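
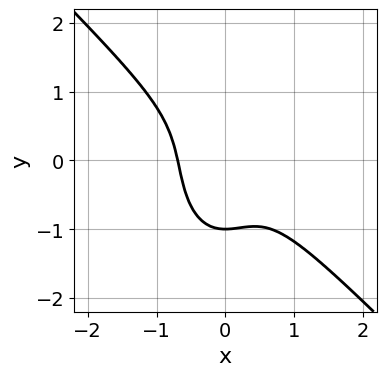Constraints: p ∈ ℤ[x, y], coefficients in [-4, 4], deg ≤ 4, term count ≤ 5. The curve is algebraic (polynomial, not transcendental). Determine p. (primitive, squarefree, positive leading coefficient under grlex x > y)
3*x^3 + 2*x^2*y + y^3 + 1

(a) Degree: the shape is more complex than any degree-2 curve, so deg p = 3.
(b) Checking where it meets the axes: it crosses the y-axis at the gridline y = -1.
(c) Solving for integer coefficients yields p as stated.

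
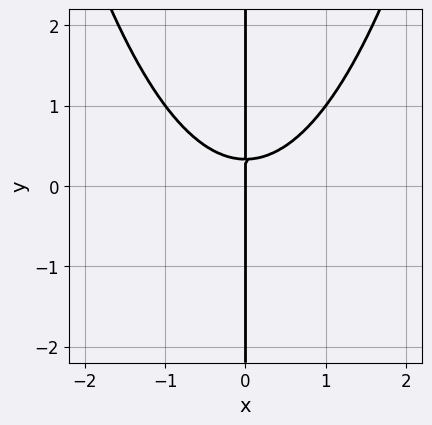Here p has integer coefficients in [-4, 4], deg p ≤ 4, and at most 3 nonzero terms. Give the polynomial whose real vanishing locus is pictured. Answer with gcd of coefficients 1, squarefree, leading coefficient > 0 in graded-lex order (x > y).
2*x^3 - 3*x*y + x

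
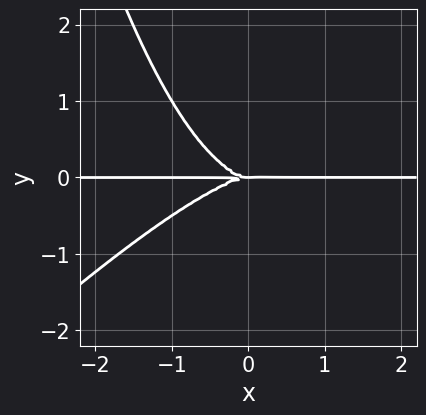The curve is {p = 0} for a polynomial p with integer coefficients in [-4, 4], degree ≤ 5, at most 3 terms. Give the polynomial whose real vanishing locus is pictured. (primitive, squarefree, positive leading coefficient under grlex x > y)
x^3*y - x^2*y^2 + 2*y^3

Degree: no degree-3 curve has this shape, so deg p = 4.
Reading off the gridlines: it meets the y-axis at y = 0 (among the integer gridlines); every point of the x-axis in the box is on the curve.
The integer polynomial consistent with all of this is the stated p.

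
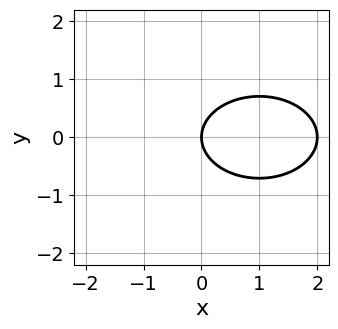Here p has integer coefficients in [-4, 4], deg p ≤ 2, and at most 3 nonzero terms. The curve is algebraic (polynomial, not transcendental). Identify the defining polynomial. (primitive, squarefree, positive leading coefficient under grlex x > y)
x^2 + 2*y^2 - 2*x

First, degree: a generic line meets the curve in up to 2 points, so deg p = 2.
Next, symmetries: mirror symmetry y ↦ −y ⇒ only even powers of y.
Next, checking where it meets the axes: one y-axis crossing is at y = 0; among the integer gridlines, it crosses the x-axis at x ∈ {0, 2}.
Finally, matching integer coefficients to the picture gives p.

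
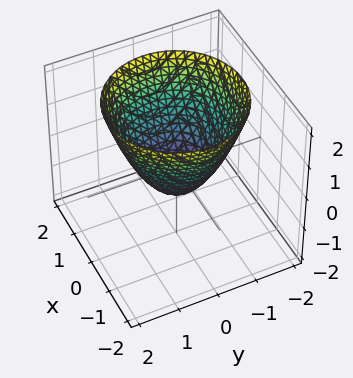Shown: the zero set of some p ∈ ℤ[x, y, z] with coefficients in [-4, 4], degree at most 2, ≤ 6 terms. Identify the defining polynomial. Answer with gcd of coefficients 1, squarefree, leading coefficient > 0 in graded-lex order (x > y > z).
The degree is 2 — the shape is more complex than any degree-1 surface.
Symmetries: every cross-section ⟂ z is a circle, so x, y appear only via x² + y².
From the axis intercepts and sections: a circular section at z = 2 has radius between 1 and 2.
Assembling these constraints gives the stated polynomial.

3*x^2 + 3*y^2 - 3*z - 2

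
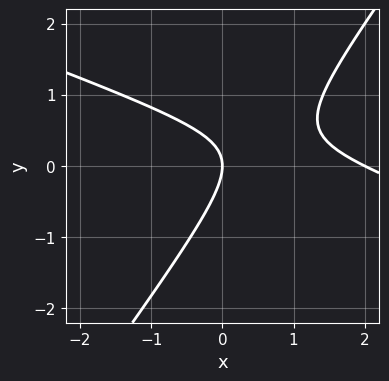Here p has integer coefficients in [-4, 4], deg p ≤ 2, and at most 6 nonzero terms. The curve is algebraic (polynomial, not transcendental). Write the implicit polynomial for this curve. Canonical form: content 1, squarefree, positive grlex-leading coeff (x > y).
x^2 + 2*x*y - 2*y^2 - 2*x

The degree is 2 — a generic line meets the curve in up to 2 points.
Checking where it meets the axes: among the integer gridlines, it crosses the x-axis at x ∈ {0, 2}; it crosses the y-axis at the gridline y = 0.
Assembling these constraints gives the stated polynomial.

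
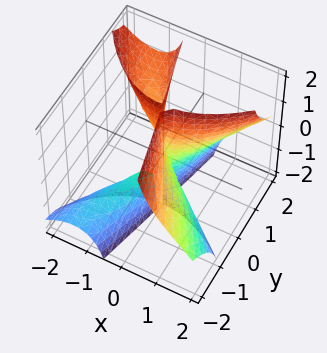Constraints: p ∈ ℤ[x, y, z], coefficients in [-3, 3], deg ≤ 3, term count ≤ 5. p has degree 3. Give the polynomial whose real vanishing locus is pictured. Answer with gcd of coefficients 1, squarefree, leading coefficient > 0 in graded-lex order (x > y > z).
There are 3 components.
Degree: a generic line meets the surface in up to 3 points, so deg p = 3.
Against the integer gridlines: every point of the z-axis in the box is on the surface; one x-axis crossing is at x = 0; it meets the y-axis at y = 0 (among the integer gridlines).
The integer polynomial consistent with all of this is the stated p.

x^3 - 2*x*y*z - y^2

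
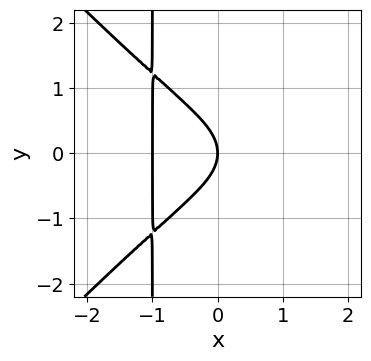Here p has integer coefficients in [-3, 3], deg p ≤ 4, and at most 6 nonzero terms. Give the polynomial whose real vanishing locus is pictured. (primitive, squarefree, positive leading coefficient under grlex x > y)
x^4 - x^2*y^2 + y^2 + x

First, degree: the shape is more complex than any degree-3 curve, so deg p = 4.
Then, symmetries: mirror symmetry y ↦ −y ⇒ only even powers of y.
Next, reading off the gridlines: it crosses the y-axis at the gridline y = 0; the x-axis gridline crossings are at x ∈ {-1, 0}.
Finally, putting this together gives p.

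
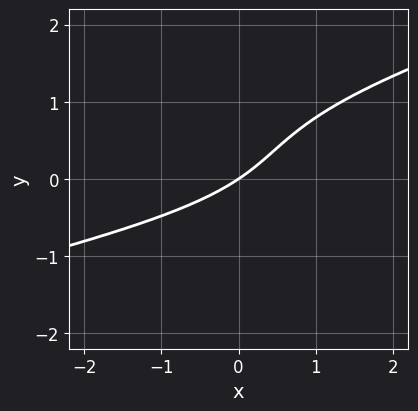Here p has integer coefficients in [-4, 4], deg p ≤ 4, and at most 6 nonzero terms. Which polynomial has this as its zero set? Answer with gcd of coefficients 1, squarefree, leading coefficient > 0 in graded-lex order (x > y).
x*y^2 - 3*y^3 + 2*y^2 + 2*x - 3*y

First, degree: a generic line meets the curve in up to 3 points, so deg p = 3.
Next, reading off the gridlines: one x-axis crossing is at x = 0; one y-axis crossing is at y = 0.
Finally, putting this together gives p.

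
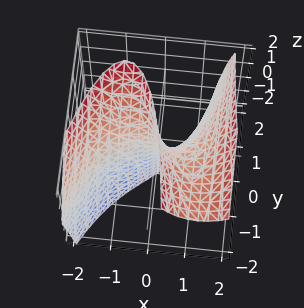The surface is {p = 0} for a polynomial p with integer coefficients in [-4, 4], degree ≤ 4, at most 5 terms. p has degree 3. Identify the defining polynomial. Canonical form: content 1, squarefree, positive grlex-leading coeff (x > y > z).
x^3 + x*y - 2*x*z + y*z - 3*y

(a) The degree is 3 — the shape is more complex than any degree-2 surface.
(b) Checking where it meets the axes: one y-axis crossing is at y = 0; every point of the z-axis in the box is on the surface; one x-axis crossing is at x = 0.
(c) Putting this together gives p.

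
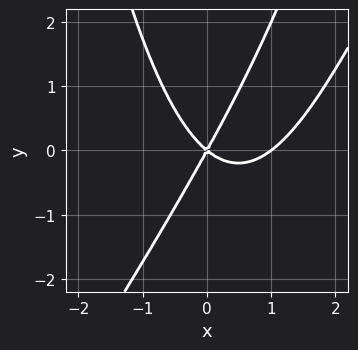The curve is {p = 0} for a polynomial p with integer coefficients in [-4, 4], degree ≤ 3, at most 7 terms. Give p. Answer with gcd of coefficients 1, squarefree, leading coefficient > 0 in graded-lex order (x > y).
First, deg p = 3.
Then, from the visible intercepts: one y-axis crossing is at y = 0; among the integer gridlines, it crosses the x-axis at x ∈ {0, 1}.
Finally, solving for integer coefficients yields p as stated.

3*x^3 - 2*x^2*y - 3*x^2 - 2*x*y + 2*y^2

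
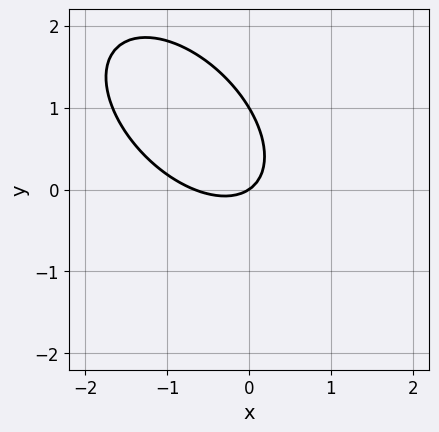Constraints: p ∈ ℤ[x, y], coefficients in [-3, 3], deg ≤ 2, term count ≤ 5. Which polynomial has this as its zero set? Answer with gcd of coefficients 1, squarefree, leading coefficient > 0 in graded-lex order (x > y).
1. Degree: no degree-1 curve has this shape, so deg p = 2.
2. Checking where it meets the axes: it crosses the x-axis at the gridline x = 0; the y-axis gridline crossings are at y ∈ {0, 1}.
3. Putting this together gives p.

3*x^2 + 3*x*y + 3*y^2 + 2*x - 3*y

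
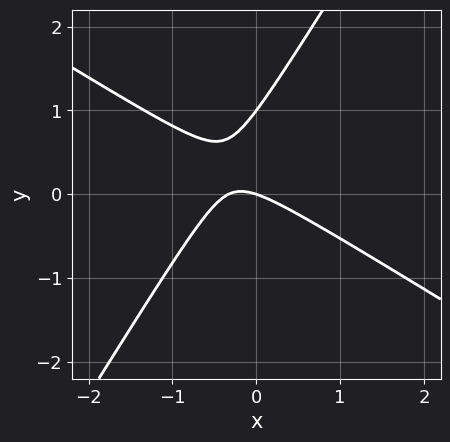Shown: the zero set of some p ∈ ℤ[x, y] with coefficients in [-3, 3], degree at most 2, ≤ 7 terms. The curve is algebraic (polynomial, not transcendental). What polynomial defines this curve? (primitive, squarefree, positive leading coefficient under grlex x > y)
3*x^2 + 3*x*y - 3*y^2 + x + 3*y

1. Degree: the shape is more complex than any degree-1 curve, so deg p = 2.
2. From the axis intercepts and sections: among the integer gridlines, it crosses the y-axis at y ∈ {0, 1}; one x-axis crossing is at x = 0.
3. These observations pin down the coefficients.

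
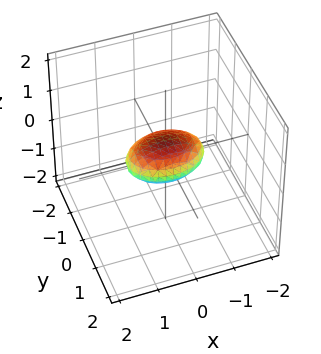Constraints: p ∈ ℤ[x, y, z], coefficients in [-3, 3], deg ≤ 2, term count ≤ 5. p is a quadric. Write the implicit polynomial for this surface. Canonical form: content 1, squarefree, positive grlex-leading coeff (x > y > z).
(a) The degree is 2 — a closed, bounded, convex surface; a quadric.
(b) Symmetries: the y ↦ −y reflection is a symmetry, so y appears only in even powers; mirror symmetry z ↦ −z ⇒ only even powers of z; it's symmetric under x → −x, forcing even powers of x.
(c) Observable constraints: the x-axis gridline crossings are at x ∈ {-1, 1}.
(d) The integer polynomial consistent with all of this is the stated p.

x^2 + 2*y^2 + 3*z^2 - 1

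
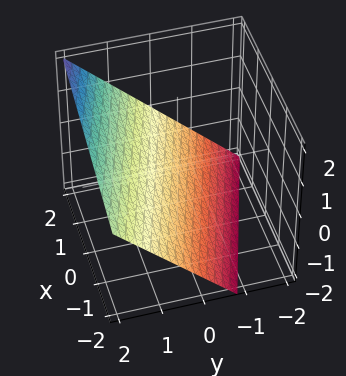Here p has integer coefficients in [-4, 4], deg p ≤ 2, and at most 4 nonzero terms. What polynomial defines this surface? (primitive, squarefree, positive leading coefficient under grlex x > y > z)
First, deg p = 1.
Next, checking where it meets the axes: one x-axis crossing is at x = 2.
Finally, fitting integer coefficients to these (and the overall shape) gives p.

x + 3*y - 3*z - 2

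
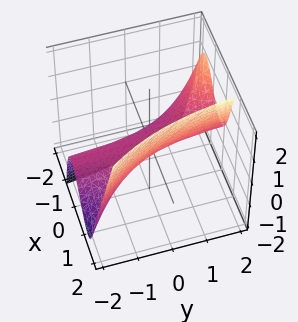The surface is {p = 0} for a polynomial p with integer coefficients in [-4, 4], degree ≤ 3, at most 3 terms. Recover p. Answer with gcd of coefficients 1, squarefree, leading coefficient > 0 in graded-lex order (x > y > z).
(a) deg p = 3.
(b) Against the integer gridlines: one z-axis crossing is at z = 0; the visible y-axis segment lies entirely on the surface; it crosses the x-axis at the gridline x = 0.
(c) Solving for integer coefficients yields p as stated.

x^3 + x^2*y - z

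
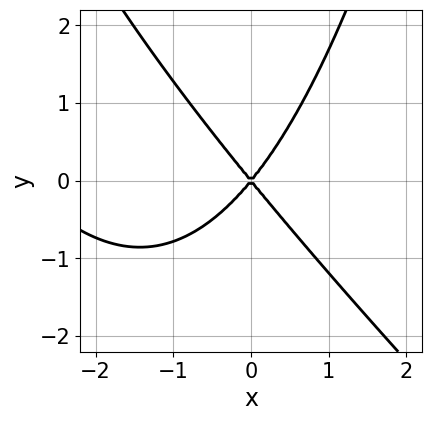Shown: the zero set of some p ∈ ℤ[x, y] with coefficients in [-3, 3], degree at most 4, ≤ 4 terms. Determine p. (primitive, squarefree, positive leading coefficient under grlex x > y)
x^3 + x^2*y + 3*x^2 - 2*y^2

1. The degree is 3 — no degree-2 curve has this shape.
2. From the axis intercepts and sections: it meets the x-axis at x = 0 (among the integer gridlines); it meets the y-axis at y = 0 (among the integer gridlines).
3. Matching integer coefficients to the picture gives p.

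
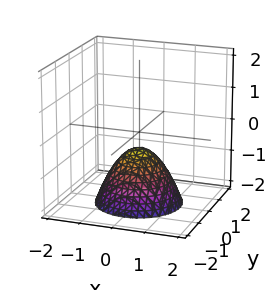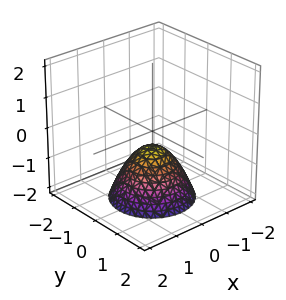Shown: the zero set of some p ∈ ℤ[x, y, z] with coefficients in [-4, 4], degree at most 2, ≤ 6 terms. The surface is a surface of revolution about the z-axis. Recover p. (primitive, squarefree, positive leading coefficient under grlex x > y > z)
2*x^2 + 2*y^2 + 2*z + 1

The degree is 2 — a generic line meets the surface in up to 2 points.
Symmetries: the z-axis is an axis of rotation, so x and y enter only as x² + y².
Against the integer gridlines: a circular section at z = -1 has radius between 0 and 1; it misses every integer gridline on the x-axis; the surface avoids every integer y-axis point in the box.
These observations pin down the coefficients.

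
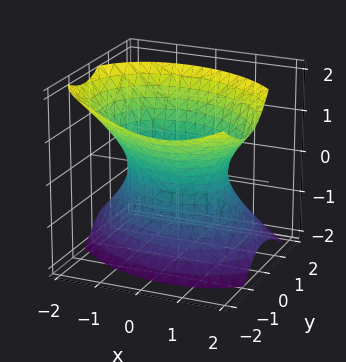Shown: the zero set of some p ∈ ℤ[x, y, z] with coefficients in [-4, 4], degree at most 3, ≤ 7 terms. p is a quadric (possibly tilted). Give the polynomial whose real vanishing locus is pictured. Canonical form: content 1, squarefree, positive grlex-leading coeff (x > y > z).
1. deg p = 2.
2. From the visible intercepts: it misses every integer gridline on the z-axis; among the integer gridlines, it crosses the y-axis at y ∈ {-1, 1}.
3. Matching integer coefficients to the picture gives p.

2*x^2 + x*y + 3*y^2 + 2*y*z - 2*z^2 - 3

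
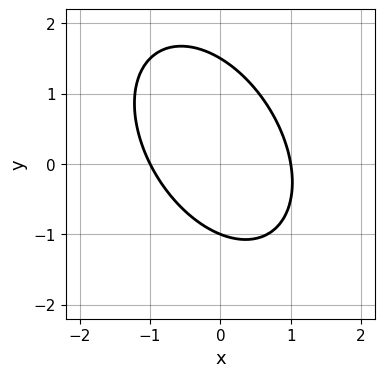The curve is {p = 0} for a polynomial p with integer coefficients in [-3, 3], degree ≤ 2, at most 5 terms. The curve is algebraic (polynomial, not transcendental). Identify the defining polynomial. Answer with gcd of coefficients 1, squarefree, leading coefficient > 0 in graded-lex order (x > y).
1. Degree: a generic line meets the curve in up to 2 points, so deg p = 2.
2. From the axis intercepts and sections: one y-axis crossing is at y = -1; among the integer gridlines, it crosses the x-axis at x ∈ {-1, 1}.
3. Solving for integer coefficients yields p as stated.

3*x^2 + 2*x*y + 2*y^2 - y - 3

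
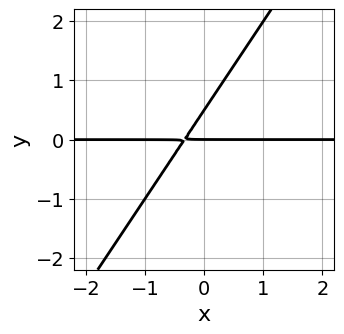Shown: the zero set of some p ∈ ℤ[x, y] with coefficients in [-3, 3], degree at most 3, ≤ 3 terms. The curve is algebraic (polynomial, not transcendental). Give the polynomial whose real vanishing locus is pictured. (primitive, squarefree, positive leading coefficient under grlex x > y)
First, degree: the shape is more complex than any degree-1 curve, so deg p = 2.
Next, from the axis intercepts and sections: the visible x-axis segment lies entirely on the curve; one y-axis crossing is at y = 0.
Finally, solving for integer coefficients yields p as stated.

3*x*y - 2*y^2 + y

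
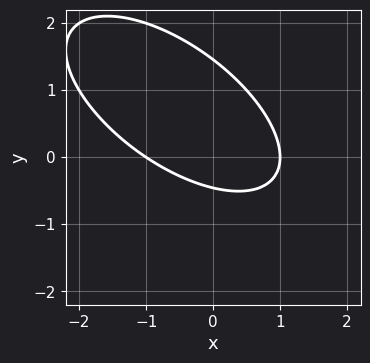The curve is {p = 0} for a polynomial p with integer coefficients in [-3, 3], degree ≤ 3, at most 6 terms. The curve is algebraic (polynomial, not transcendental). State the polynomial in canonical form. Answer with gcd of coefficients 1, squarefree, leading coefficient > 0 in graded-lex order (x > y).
The degree is 2 — a generic line meets the curve in up to 2 points.
From the visible intercepts: the x-axis gridline crossings are at x ∈ {-1, 1}.
These observations pin down the coefficients.

2*x^2 + 3*x*y + 3*y^2 - 3*y - 2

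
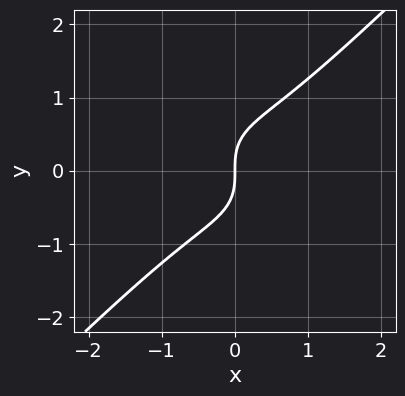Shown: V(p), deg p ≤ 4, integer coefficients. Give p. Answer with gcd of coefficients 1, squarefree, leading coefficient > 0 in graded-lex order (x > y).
x^3 - y^3 + x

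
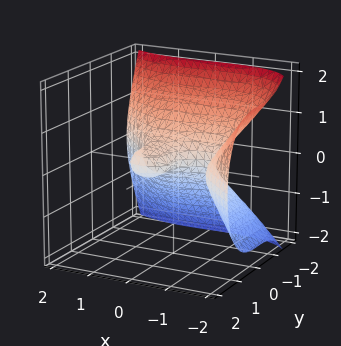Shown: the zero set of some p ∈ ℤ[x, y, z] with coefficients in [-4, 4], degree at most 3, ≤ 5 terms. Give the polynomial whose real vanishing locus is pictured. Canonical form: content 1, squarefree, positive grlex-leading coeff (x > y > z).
x^3 + 2*y^3 + 3*z^2 - x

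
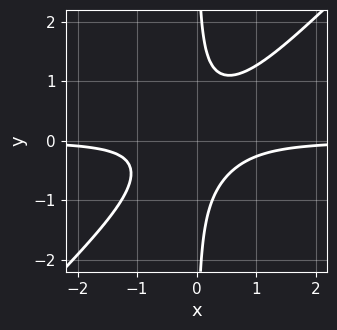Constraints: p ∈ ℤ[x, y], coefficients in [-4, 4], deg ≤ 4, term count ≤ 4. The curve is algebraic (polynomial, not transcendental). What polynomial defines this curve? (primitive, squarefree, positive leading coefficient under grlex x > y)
(a) Degree: the shape is more complex than any degree-2 curve, so deg p = 3.
(b) Observable constraints: the curve avoids every integer y-axis point in the box; no x-intercept at any integer in the box.
(c) Putting this together gives p.

3*x^2*y - 3*x*y^2 + 1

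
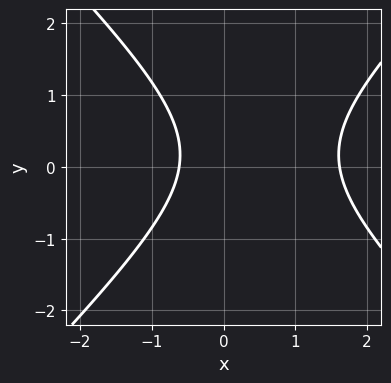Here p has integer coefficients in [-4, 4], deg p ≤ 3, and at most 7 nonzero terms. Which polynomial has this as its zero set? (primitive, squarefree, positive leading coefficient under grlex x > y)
The degree is 2 — the shape is more complex than any degree-1 curve.
Checking where it meets the axes: no y-intercept at any integer in the box.
Assembling these constraints gives the stated polynomial.

3*x^2 - 3*y^2 - 3*x + y - 3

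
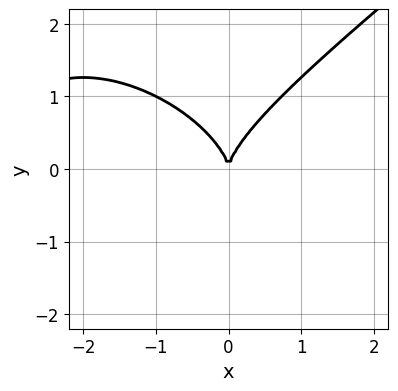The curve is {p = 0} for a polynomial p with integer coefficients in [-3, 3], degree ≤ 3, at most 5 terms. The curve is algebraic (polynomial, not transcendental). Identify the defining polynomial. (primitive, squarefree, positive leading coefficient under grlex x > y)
x^3 - 2*y^3 + 3*x^2

(a) Degree: a generic line meets the curve in up to 3 points, so deg p = 3.
(b) From the axis intercepts and sections: it meets the x-axis at x = 0 (among the integer gridlines); it meets the y-axis at y = 0 (among the integer gridlines).
(c) Together with the visible shape, these determine p as stated.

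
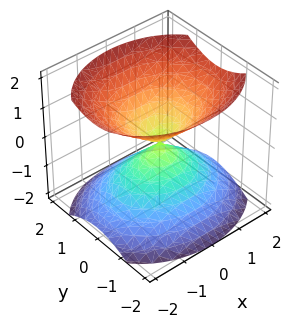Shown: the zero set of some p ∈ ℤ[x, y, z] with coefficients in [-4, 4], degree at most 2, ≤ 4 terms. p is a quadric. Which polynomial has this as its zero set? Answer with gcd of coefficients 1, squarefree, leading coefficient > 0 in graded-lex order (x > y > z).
I count 2 distinct pieces. Treating them together as one polynomial.
deg p = 2. A double cone through the origin; a quadric.
Symmetries: it's symmetric under x → −x, forcing even powers of x; it's symmetric under z → −z, forcing even powers of z; it's symmetric under y → −y, forcing even powers of y.
From the axis intercepts and sections: it meets the x-axis at x = 0 (among the integer gridlines); it meets the z-axis at z = 0 (among the integer gridlines).
These observations pin down the coefficients.

2*x^2 + 3*y^2 - 3*z^2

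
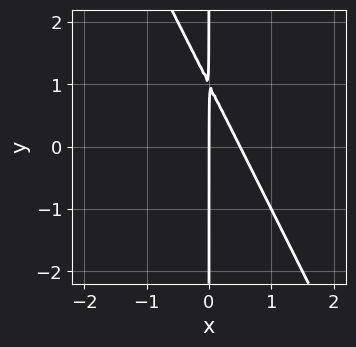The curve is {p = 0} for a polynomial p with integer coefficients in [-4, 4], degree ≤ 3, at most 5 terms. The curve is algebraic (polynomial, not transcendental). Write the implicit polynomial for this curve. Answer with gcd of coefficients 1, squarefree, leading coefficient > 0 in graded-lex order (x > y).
deg p = 2. No degree-1 curve has this shape.
From the visible intercepts: the visible y-axis segment lies entirely on the curve; it meets the x-axis at x = 0 (among the integer gridlines).
These observations pin down the coefficients.

2*x^2 + x*y - x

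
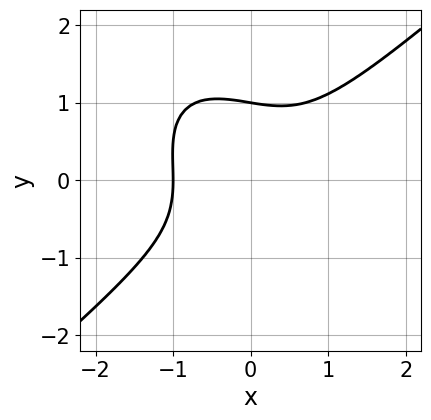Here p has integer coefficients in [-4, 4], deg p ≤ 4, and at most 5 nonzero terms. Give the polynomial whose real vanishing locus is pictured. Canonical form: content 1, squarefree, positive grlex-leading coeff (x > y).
1. Degree: the shape is more complex than any degree-2 curve, so deg p = 3.
2. From the visible intercepts: one x-axis crossing is at x = -1; it crosses the y-axis at the gridline y = 1.
3. Assembling these constraints gives the stated polynomial.

2*x^3 - x*y^2 - 2*y^3 + 2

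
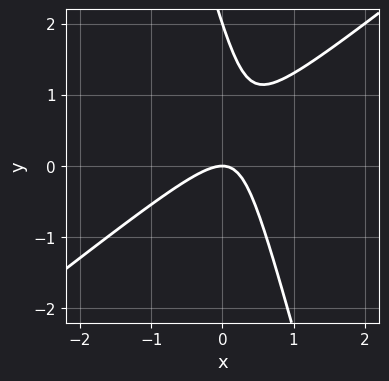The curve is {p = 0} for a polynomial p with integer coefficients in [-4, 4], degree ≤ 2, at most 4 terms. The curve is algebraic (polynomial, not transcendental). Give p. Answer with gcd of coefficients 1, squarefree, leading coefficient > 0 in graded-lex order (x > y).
3*x^2 - 3*x*y - y^2 + 2*y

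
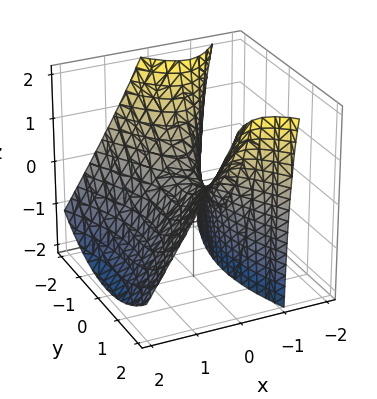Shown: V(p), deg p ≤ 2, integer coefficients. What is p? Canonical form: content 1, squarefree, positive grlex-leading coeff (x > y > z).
1. The degree is 2 — a generic line meets the surface in up to 2 points.
2. Observable constraints: it crosses the z-axis at the gridline z = 0; it crosses the x-axis at the gridline x = 0; it meets the y-axis at y = 0 (among the integer gridlines).
3. Solving for integer coefficients yields p as stated.

3*x^2 + 2*x*z - y^2 + 2*z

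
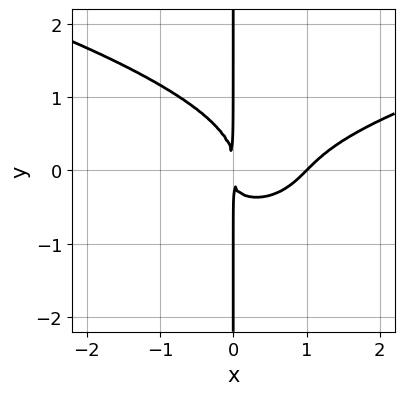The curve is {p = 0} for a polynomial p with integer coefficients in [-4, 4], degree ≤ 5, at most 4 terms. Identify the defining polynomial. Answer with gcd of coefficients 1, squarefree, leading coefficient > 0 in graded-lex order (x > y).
deg p = 4. The shape is more complex than any degree-3 curve.
Observable constraints: every point of the y-axis in the box is on the curve; it meets the x-axis at x = 1 (among the integer gridlines).
Fitting integer coefficients to these (and the overall shape) gives p.

2*x*y^3 - x^3 + x^2*y + x^2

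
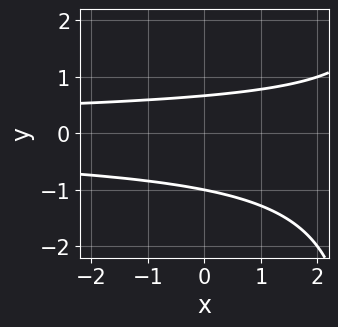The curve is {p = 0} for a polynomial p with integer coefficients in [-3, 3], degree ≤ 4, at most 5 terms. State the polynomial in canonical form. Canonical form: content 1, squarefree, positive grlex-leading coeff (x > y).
x*y^2 - 3*y^2 - y + 2

1. The degree is 3 — a generic line meets the curve in up to 3 points.
2. Against the integer gridlines: the curve avoids every integer x-axis point in the box; one y-axis crossing is at y = -1.
3. Together with the visible shape, these determine p as stated.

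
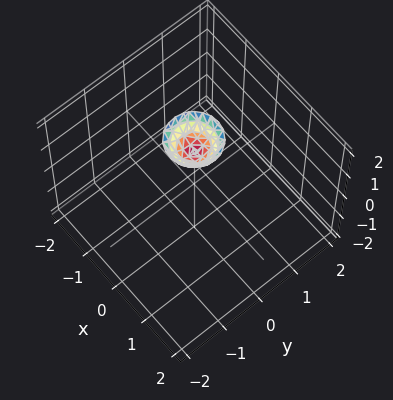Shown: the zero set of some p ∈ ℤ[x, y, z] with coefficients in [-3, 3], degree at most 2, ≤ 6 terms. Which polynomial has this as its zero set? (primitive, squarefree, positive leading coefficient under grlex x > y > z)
Degree: no degree-1 surface has this shape, so deg p = 2.
Symmetries: every cross-section ⟂ z is a circle, so x, y appear only via x² + y².
From the visible intercepts: the surface avoids every integer y-axis point in the box; a circular section at z = 2 has radius between 0 and 1.
Solving for integer coefficients yields p as stated.

3*x^2 + 3*y^2 - 2*z + 3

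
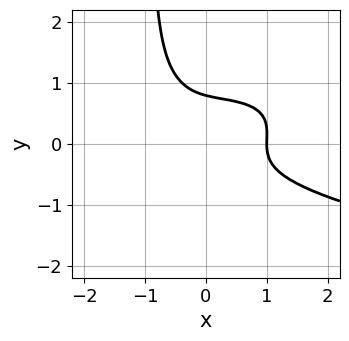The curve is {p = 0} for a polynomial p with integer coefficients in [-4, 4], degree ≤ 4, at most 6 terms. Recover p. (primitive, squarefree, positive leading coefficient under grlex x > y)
First, deg p = 4.
Then, from the visible intercepts: one x-axis crossing is at x = 1.
Finally, together with the visible shape, these determine p as stated.

x^2*y^2 - 2*x*y^3 - x^3 - 2*y^3 + 1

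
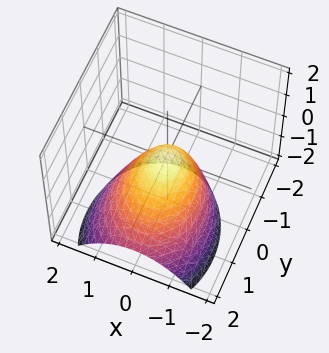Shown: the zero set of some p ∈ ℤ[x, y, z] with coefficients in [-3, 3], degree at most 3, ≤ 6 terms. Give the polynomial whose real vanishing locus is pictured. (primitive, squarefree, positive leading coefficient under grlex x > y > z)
3*x^2 + 2*y^2 + 2*y*z + 3*z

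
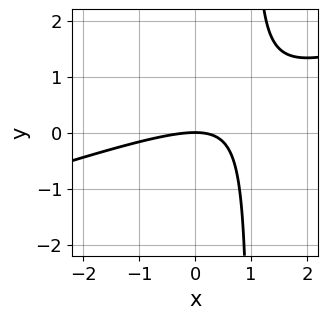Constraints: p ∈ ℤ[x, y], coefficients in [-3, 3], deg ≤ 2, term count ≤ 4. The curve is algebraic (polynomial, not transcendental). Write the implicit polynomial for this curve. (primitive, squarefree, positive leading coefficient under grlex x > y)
x^2 - 3*x*y + 3*y

deg p = 2. No degree-1 curve has this shape.
Reading off the gridlines: it crosses the x-axis at the gridline x = 0; one y-axis crossing is at y = 0.
Together with the visible shape, these determine p as stated.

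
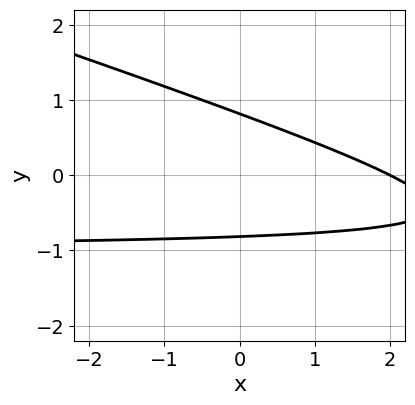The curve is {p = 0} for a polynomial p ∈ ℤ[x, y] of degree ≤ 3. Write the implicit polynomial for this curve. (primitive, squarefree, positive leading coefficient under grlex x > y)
x*y + 3*y^2 + x - 2

(a) Degree: the shape is more complex than any degree-1 curve, so deg p = 2.
(b) From the visible intercepts: one x-axis crossing is at x = 2.
(c) Putting this together gives p.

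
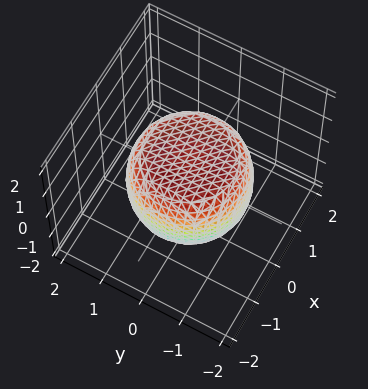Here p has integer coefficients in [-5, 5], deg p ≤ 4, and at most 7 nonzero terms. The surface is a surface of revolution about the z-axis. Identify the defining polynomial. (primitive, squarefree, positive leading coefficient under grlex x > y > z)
2*x^4 + 4*x^2*y^2 + 2*y^4 - 2*x^2 - 2*y^2 + 3*z^2 - 3

First, the degree is 4 — no degree-3 surface has this shape.
Next, symmetry: every cross-section ⟂ z is a circle, so x, y appear only via x² + y².
Next, from the axis intercepts and sections: a circular section at z = 0 has radius between 1 and 2; the z-axis gridline crossings are at z ∈ {-1, 1}.
Finally, the integer polynomial consistent with all of this is the stated p.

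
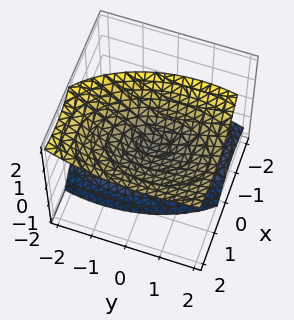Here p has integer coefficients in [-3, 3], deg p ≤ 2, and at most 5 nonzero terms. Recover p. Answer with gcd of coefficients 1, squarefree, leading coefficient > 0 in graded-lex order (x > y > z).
1. Degree: the shape is more complex than any degree-1 surface, so deg p = 2.
2. Against the integer gridlines: it meets the y-axis at y = 0 (among the integer gridlines); one z-axis crossing is at z = 0; it crosses the x-axis at the gridline x = 0.
3. Putting this together gives p.

2*x^2 - 3*x*z + y^2 - y*z - 2*z^2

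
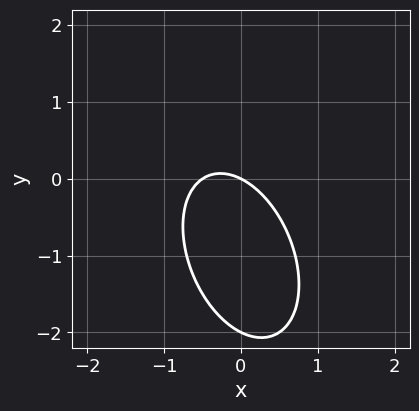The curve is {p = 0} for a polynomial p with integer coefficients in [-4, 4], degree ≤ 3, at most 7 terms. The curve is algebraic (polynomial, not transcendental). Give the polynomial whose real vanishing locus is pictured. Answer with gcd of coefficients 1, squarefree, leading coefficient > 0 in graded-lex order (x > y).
2*x^2 + x*y + y^2 + x + 2*y

(a) The degree is 2 — a generic line meets the curve in up to 2 points.
(b) From the axis intercepts and sections: it meets the x-axis at x = 0 (among the integer gridlines); among the integer gridlines, it crosses the y-axis at y ∈ {-2, 0}.
(c) Fitting integer coefficients to these (and the overall shape) gives p.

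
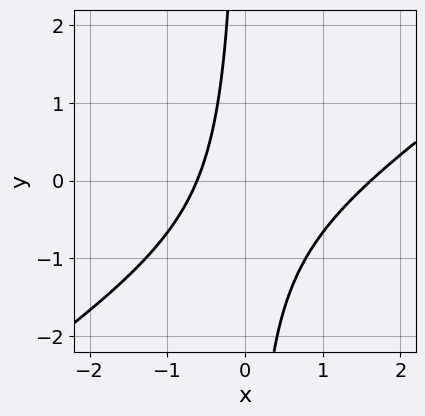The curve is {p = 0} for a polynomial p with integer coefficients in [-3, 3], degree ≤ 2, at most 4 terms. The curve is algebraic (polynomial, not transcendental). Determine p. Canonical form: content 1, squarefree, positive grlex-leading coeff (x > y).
First, degree: no degree-1 curve has this shape, so deg p = 2.
Next, checking where it meets the axes: no y-intercept at any integer in the box.
Finally, putting this together gives p.

2*x^2 - 3*x*y - 2*x - 2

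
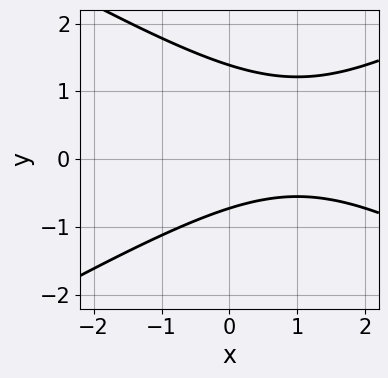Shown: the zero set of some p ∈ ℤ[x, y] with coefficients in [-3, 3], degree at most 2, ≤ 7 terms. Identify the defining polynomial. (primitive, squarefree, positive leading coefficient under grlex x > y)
x^2 - 3*y^2 - 2*x + 2*y + 3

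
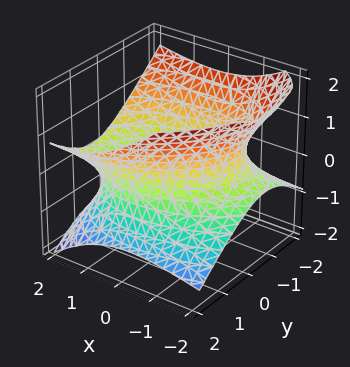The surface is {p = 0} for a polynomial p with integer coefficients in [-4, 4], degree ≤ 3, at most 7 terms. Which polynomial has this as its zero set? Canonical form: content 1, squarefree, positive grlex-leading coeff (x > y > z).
(a) The degree is 2 — a generic line meets the surface in up to 2 points.
(b) From the visible intercepts: it misses every integer gridline on the z-axis.
(c) Together with the visible shape, these determine p as stated.

x^2 - x*y - 2*x*z + 2*y^2 - 3*z^2 - 3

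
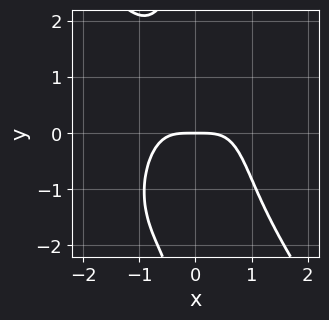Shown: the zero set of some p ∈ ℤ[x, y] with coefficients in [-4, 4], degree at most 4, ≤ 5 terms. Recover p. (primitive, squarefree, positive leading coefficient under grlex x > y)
1. deg p = 4.
2. Checking where it meets the axes: it crosses the x-axis at the gridline x = 0; one y-axis crossing is at y = 0.
3. Matching integer coefficients to the picture gives p.

3*x^4 + x*y^3 + 3*y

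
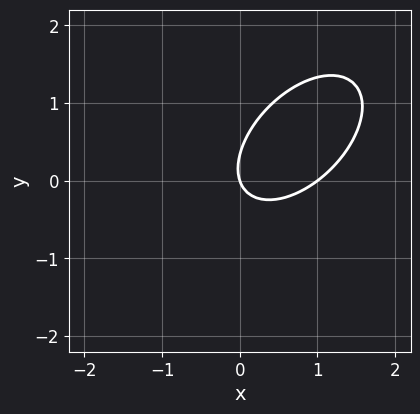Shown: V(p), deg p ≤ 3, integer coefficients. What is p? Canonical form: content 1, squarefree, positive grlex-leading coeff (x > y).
The degree is 2 — a generic line meets the curve in up to 2 points.
From the visible intercepts: the x-axis gridline crossings are at x ∈ {0, 1}; it crosses the y-axis at the gridline y = 0.
Matching integer coefficients to the picture gives p.

3*x^2 - 3*x*y + 3*y^2 - 3*x - y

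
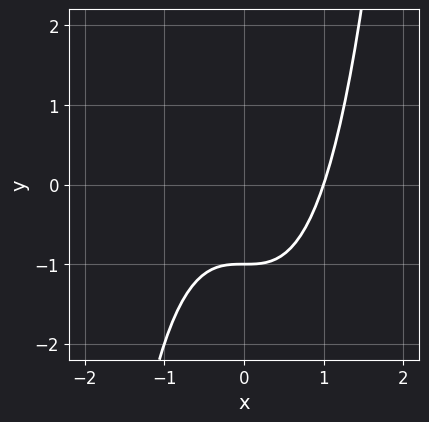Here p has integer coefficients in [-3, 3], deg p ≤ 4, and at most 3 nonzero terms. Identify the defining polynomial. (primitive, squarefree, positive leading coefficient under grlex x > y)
x^3 - y - 1

(a) Degree: a generic line meets the curve in up to 3 points, so deg p = 3.
(b) Checking where it meets the axes: it meets the y-axis at y = -1 (among the integer gridlines); it meets the x-axis at x = 1 (among the integer gridlines).
(c) Solving for integer coefficients yields p as stated.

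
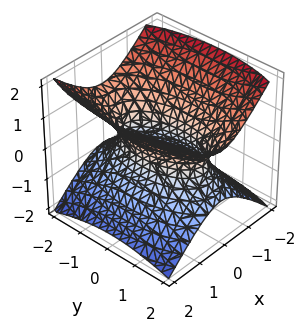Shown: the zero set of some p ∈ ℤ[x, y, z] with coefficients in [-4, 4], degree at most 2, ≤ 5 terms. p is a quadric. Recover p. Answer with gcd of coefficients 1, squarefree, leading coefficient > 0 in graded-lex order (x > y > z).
3*x^2 + y^2 - 3*z^2 - 2

(a) deg p = 2. One connected sheet with a waist; a quadric.
(b) Symmetries: mirror symmetry y ↦ −y ⇒ only even powers of y; mirror symmetry x ↦ −x ⇒ only even powers of x; mirror symmetry z ↦ −z ⇒ only even powers of z.
(c) Reading off the gridlines: the surface avoids every integer z-axis point in the box.
(d) Together with the visible shape, these determine p as stated.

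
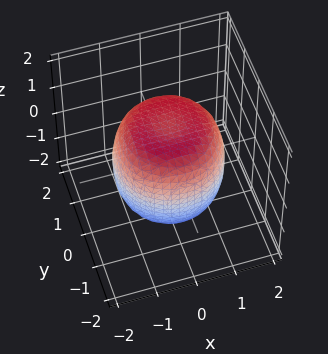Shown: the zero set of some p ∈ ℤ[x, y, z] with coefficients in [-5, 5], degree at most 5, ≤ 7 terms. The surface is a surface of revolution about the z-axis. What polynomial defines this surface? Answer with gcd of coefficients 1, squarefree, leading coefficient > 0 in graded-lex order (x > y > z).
(a) deg p = 4. A generic line meets the surface in up to 4 points.
(b) Symmetries: the z-axis is an axis of rotation, so x and y enter only as x² + y².
(c) Against the integer gridlines: a circular section at z = -1 has radius between 1 and 2.
(d) Assembling these constraints gives the stated polynomial.

2*x^4 + 4*x^2*y^2 + 2*y^4 - 2*x^2 - 2*y^2 + 2*z^2 - 3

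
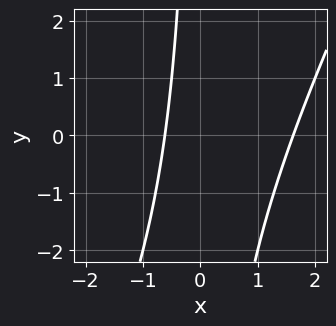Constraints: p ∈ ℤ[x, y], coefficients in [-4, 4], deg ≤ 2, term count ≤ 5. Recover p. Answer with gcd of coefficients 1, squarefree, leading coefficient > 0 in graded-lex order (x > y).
The degree is 2 — a generic line meets the curve in up to 2 points.
From the axis intercepts and sections: no y-intercept at any integer in the box.
Solving for integer coefficients yields p as stated.

2*x^2 - x*y - 2*x - 2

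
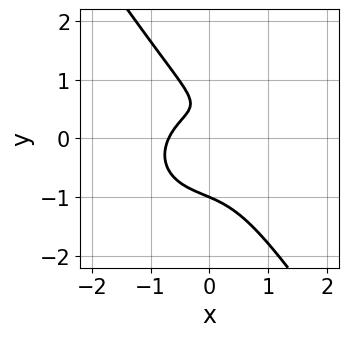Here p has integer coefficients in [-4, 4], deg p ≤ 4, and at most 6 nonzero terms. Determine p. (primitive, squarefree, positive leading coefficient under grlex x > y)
First, deg p = 3. A generic line meets the curve in up to 3 points.
Then, observable constraints: it meets the y-axis at y = -1 (among the integer gridlines).
Finally, putting this together gives p.

3*x^3 + 3*x*y^2 + 3*y^3 - 2*y + 1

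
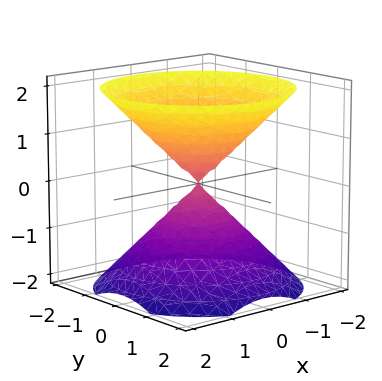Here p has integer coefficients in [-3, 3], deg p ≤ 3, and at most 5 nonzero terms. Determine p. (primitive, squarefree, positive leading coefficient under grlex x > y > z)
x^2 + y^2 - z^2

(a) There are 2 components. Treating them together as one polynomial.
(b) The degree is 2 — two nappes meeting at a single point; a quadric.
(c) Symmetries: the z ↦ −z reflection is a symmetry, so z appears only in even powers; the surface is invariant under rotation about z: p = q(x² + y², z).
(d) From the axis intercepts and sections: one x-axis crossing is at x = 0; it meets the y-axis at y = 0 (among the integer gridlines).
(e) Matching integer coefficients to the picture gives p.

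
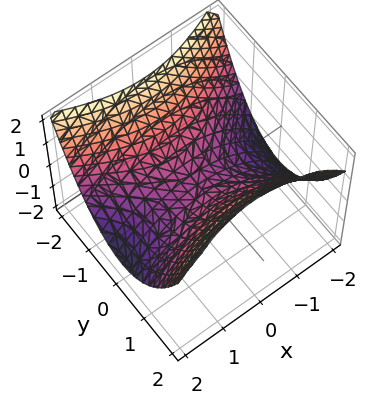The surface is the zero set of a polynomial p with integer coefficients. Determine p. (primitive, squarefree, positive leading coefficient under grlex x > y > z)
The degree is 2 — a hyperbolic paraboloid; a quadric.
Symmetries: it's symmetric under y → −y, forcing even powers of y; it's symmetric under x → −x, forcing even powers of x.
Checking where it meets the axes: it crosses the y-axis at the gridline y = 0; it crosses the x-axis at the gridline x = 0; one z-axis crossing is at z = 0.
Together with the visible shape, these determine p as stated.

x^2 - 2*y^2 + 3*z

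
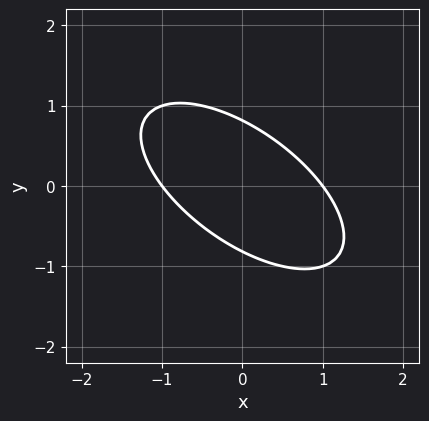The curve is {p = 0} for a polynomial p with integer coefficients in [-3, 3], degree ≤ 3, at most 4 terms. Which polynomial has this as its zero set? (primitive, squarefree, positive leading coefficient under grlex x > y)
First, deg p = 2. The shape is more complex than any degree-1 curve.
Then, from the axis intercepts and sections: the x-axis gridline crossings are at x ∈ {-1, 1}.
Finally, together with the visible shape, these determine p as stated.

2*x^2 + 3*x*y + 3*y^2 - 2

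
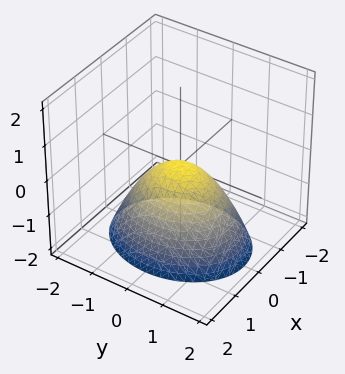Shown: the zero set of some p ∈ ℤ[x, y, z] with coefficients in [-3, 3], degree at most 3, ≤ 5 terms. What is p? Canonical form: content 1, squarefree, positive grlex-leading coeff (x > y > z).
First, deg p = 2. A paraboloid; a quadric.
Next, symmetries: the y ↦ −y reflection is a symmetry, so y appears only in even powers; mirror symmetry x ↦ −x ⇒ only even powers of x.
Next, from the visible intercepts: it crosses the y-axis at the gridline y = 0; it meets the z-axis at z = 0 (among the integer gridlines).
Finally, fitting integer coefficients to these (and the overall shape) gives p.

3*x^2 + 2*y^2 + 3*z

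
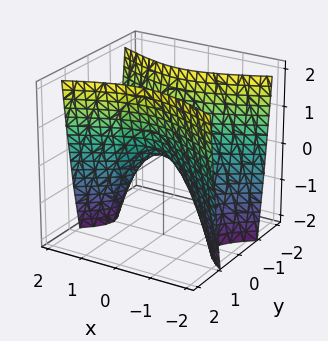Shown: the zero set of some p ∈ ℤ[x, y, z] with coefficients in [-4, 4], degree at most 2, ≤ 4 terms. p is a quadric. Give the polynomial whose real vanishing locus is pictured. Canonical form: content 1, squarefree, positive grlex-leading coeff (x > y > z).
(a) The degree is 2 — a saddle surface; a quadric.
(b) Symmetries: it's symmetric under x → −x, forcing even powers of x; mirror symmetry y ↦ −y ⇒ only even powers of y.
(c) Reading off the gridlines: it meets the y-axis at y = 0 (among the integer gridlines); it meets the x-axis at x = 0 (among the integer gridlines); it meets the z-axis at z = 0 (among the integer gridlines).
(d) Solving for integer coefficients yields p as stated.

x^2 - 3*y^2 + z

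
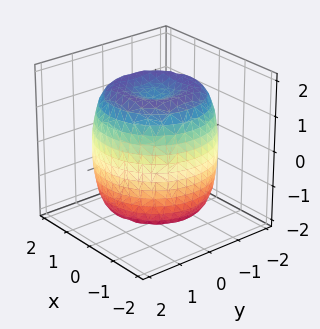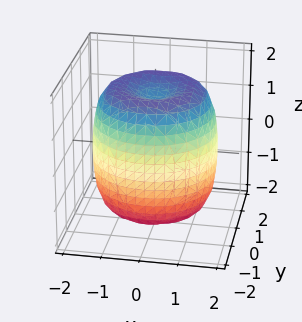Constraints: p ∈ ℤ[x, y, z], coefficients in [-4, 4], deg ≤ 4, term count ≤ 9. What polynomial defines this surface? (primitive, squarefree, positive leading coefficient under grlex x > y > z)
x^4 + 2*x^2*y^2 + y^4 - 2*x^2 - 2*y^2 + z^2 - 2

First, the degree is 4 — a generic line meets the surface in up to 4 points.
Then, symmetries: rotational symmetry about the z-axis ⇒ p depends on x, y only through x² + y².
Then, from the axis intercepts and sections: a circular section at z = -1 has radius between 1 and 2.
Finally, assembling these constraints gives the stated polynomial.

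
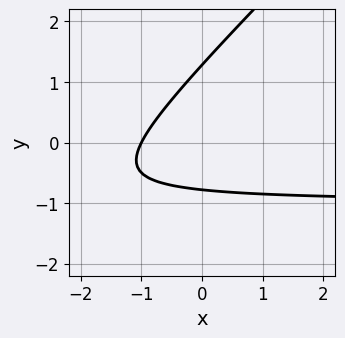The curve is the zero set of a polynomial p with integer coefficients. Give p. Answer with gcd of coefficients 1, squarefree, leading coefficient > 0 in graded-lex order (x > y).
First, deg p = 2.
Next, against the integer gridlines: it meets the x-axis at x = -1 (among the integer gridlines).
Finally, fitting integer coefficients to these (and the overall shape) gives p.

2*x*y - 2*y^2 + 2*x + y + 2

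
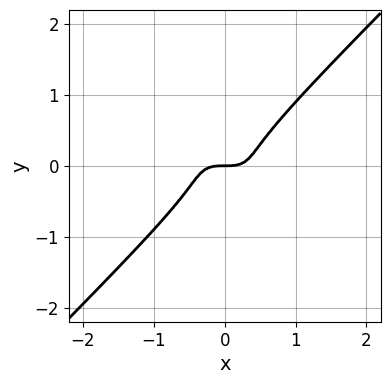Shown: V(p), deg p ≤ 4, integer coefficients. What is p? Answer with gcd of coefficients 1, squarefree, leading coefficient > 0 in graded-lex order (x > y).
First, the degree is 3 — a generic line meets the curve in up to 3 points.
Then, from the visible intercepts: it meets the y-axis at y = 0 (among the integer gridlines); it crosses the x-axis at the gridline x = 0.
Finally, these observations pin down the coefficients.

2*x^3 + 3*x^2*y - 2*x*y^2 - 3*y^3 - y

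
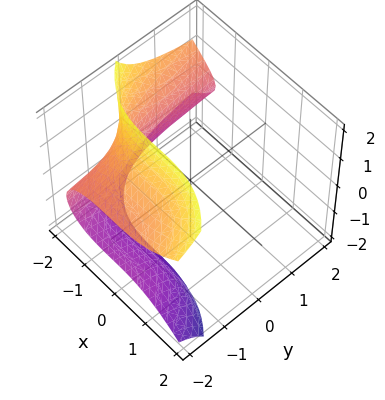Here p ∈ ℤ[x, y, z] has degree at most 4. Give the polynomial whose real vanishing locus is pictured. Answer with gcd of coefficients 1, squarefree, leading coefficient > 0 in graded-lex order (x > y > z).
First, the degree is 3 — no degree-2 surface has this shape.
Next, from the axis intercepts and sections: it misses every integer gridline on the z-axis; it misses every integer gridline on the y-axis.
Finally, fitting integer coefficients to these (and the overall shape) gives p.

x^3 + 3*y*z^2 + 2*z^2 + 3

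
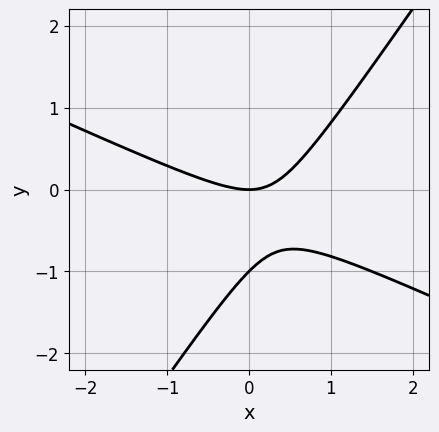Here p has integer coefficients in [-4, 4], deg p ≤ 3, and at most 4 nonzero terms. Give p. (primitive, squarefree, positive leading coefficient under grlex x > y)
2*x^2 + 3*x*y - 3*y^2 - 3*y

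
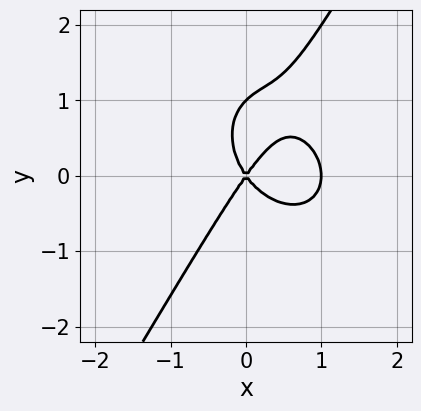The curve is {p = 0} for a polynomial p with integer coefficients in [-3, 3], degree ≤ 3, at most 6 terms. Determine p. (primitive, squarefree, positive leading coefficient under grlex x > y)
2*x^3 + x*y^2 - y^3 - 2*x^2 + y^2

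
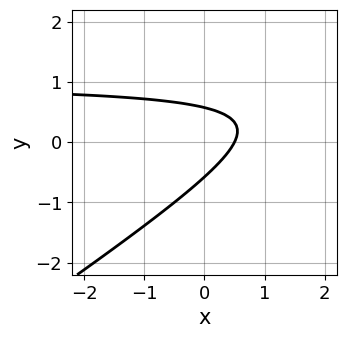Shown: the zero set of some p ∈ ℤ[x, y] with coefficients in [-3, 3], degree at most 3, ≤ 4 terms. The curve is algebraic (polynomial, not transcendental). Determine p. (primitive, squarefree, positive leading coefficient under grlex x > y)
First, deg p = 2. The shape is more complex than any degree-1 curve.
Finally, the integer polynomial consistent with all of this is the stated p.

2*x*y - 3*y^2 - 2*x + 1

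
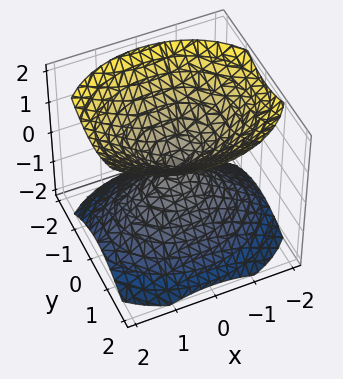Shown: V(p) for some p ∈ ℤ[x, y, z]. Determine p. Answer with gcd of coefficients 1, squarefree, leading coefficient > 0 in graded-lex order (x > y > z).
(a) There are 2 components. They look like related sheets of one shape, so recover p as a whole.
(b) Degree: a double cone through the origin; a quadric, so deg p = 2.
(c) Symmetries: mirror symmetry x ↦ −x ⇒ only even powers of x; the z ↦ −z reflection is a symmetry, so z appears only in even powers; it's symmetric under y → −y, forcing even powers of y.
(d) Reading off the gridlines: it crosses the x-axis at the gridline x = 0; one z-axis crossing is at z = 0; it meets the y-axis at y = 0 (among the integer gridlines).
(e) Matching integer coefficients to the picture gives p.

2*x^2 + 3*y^2 - 3*z^2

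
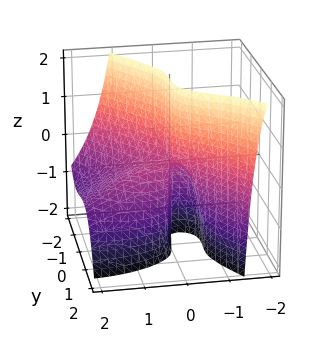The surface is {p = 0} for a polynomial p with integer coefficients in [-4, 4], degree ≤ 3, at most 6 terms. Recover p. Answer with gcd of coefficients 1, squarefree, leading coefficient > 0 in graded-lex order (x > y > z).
(a) The degree is 3 — a generic line meets the surface in up to 3 points.
(b) From the axis intercepts and sections: one y-axis crossing is at y = 0; it crosses the x-axis at the gridline x = 0.
(c) The integer polynomial consistent with all of this is the stated p.

2*x^3 + 3*x^2*z + 3*x*y^2 + 3*y^3 + 3*x*z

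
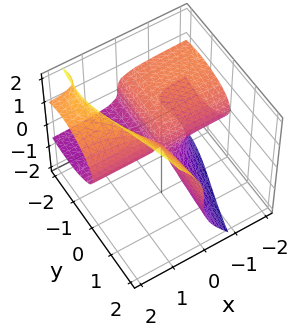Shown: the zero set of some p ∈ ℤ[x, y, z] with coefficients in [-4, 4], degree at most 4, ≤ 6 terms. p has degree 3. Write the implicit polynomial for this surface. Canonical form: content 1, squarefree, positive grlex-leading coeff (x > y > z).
x*y^2 + 3*x*z^2 - 2*z^3 + 3*x*y

The degree is 3 — a generic line meets the surface in up to 3 points.
Reading off the gridlines: every point of the y-axis in the box is on the surface; the visible x-axis segment lies entirely on the surface.
Fitting integer coefficients to these (and the overall shape) gives p.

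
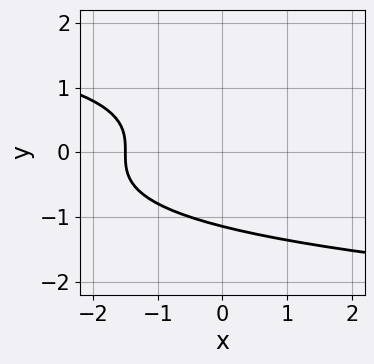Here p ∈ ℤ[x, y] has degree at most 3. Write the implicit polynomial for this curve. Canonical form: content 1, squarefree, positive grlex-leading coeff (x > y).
2*y^3 + 2*x + 3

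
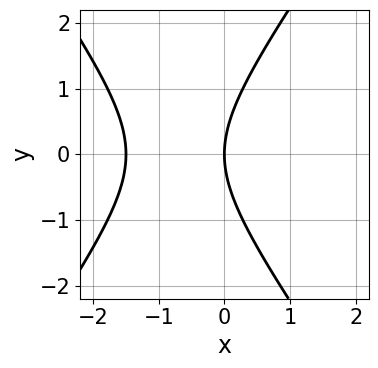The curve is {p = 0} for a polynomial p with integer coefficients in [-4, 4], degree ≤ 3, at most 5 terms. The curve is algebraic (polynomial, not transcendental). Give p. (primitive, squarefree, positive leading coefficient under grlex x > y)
deg p = 2.
Symmetries: it's symmetric under y → −y, forcing even powers of y.
Reading off the gridlines: one y-axis crossing is at y = 0; it crosses the x-axis at the gridline x = 0.
These observations pin down the coefficients.

2*x^2 - y^2 + 3*x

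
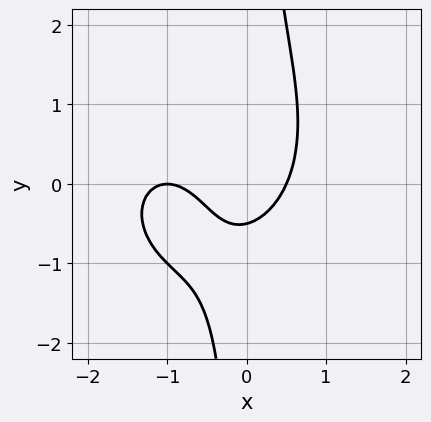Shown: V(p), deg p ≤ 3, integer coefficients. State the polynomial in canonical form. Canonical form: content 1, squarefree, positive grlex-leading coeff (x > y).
deg p = 3. A generic line meets the curve in up to 3 points.
Against the integer gridlines: one x-axis crossing is at x = -1.
Fitting integer coefficients to these (and the overall shape) gives p.

2*x^3 + 2*x*y^2 + 3*x^2 - 2*y - 1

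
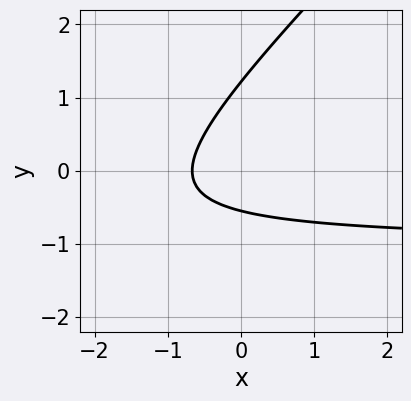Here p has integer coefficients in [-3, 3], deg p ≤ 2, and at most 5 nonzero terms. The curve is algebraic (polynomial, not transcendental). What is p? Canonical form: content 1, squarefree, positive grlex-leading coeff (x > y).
First, deg p = 2. The shape is more complex than any degree-1 curve.
Finally, putting this together gives p.

3*x*y - 3*y^2 + 3*x + 2*y + 2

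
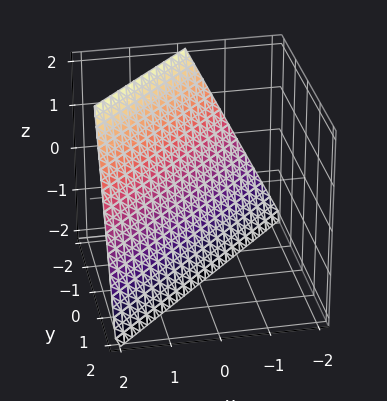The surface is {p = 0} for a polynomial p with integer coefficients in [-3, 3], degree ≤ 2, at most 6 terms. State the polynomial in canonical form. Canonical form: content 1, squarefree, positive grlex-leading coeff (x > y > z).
2*x - 2*y - z - 2

The degree is 1 — every cross-section is a straight line — this is a plane.
From the visible intercepts: one y-axis crossing is at y = -1; it meets the x-axis at x = 1 (among the integer gridlines); it meets the z-axis at z = -2 (among the integer gridlines).
The integer polynomial consistent with all of this is the stated p.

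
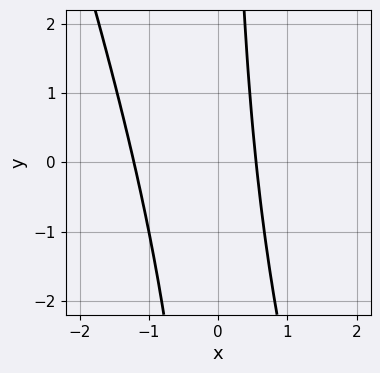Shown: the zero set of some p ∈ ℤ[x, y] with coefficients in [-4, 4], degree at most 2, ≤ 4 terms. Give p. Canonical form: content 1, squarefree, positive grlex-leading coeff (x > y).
deg p = 2.
Reading off the gridlines: the curve avoids every integer y-axis point in the box.
Solving for integer coefficients yields p as stated.

3*x^2 + x*y + 2*x - 2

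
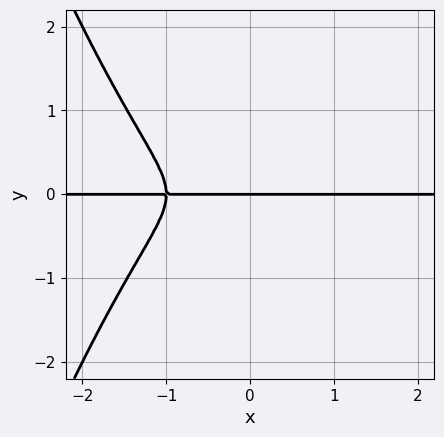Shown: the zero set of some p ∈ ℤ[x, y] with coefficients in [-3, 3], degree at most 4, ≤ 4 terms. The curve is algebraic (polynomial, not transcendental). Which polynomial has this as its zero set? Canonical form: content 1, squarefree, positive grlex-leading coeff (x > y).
x^3*y + x^2*y + y^3

First, deg p = 4. A generic line meets the curve in up to 4 points.
Next, reading off the gridlines: it meets the y-axis at y = 0 (among the integer gridlines); every point of the x-axis in the box is on the curve.
Finally, together with the visible shape, these determine p as stated.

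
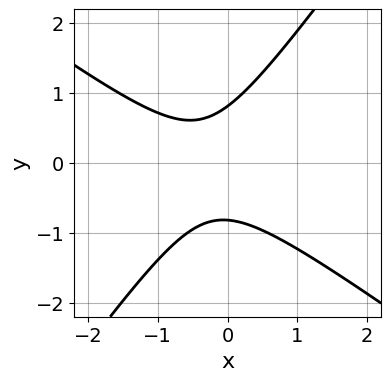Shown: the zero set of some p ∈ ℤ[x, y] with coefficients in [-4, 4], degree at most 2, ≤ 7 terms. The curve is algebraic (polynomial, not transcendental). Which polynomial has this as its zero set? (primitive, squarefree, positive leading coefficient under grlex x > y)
3*x^2 + 2*x*y - 3*y^2 + 2*x + 2

1. Degree: no degree-1 curve has this shape, so deg p = 2.
2. Checking where it meets the axes: the curve avoids every integer x-axis point in the box.
3. Solving for integer coefficients yields p as stated.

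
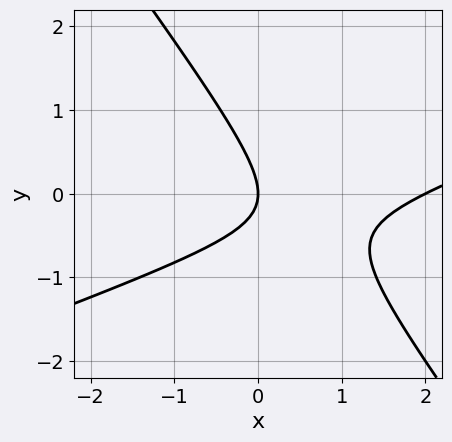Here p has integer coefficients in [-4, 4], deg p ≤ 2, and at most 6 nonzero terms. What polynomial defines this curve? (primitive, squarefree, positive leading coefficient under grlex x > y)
x^2 - 2*x*y - 2*y^2 - 2*x

Degree: no degree-1 curve has this shape, so deg p = 2.
From the axis intercepts and sections: the x-axis gridline crossings are at x ∈ {0, 2}; one y-axis crossing is at y = 0.
Together with the visible shape, these determine p as stated.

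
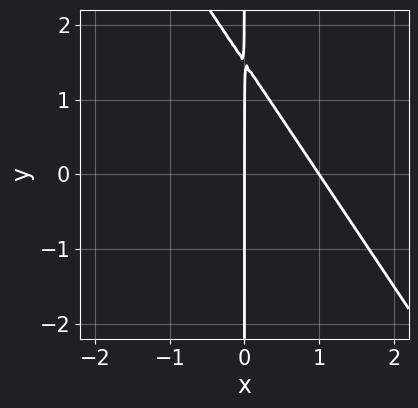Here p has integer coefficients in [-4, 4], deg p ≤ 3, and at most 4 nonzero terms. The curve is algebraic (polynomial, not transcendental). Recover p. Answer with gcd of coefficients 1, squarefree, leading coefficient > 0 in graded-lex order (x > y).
3*x^2 + 2*x*y - 3*x

(a) Degree: a generic line meets the curve in up to 2 points, so deg p = 2.
(b) Reading off the gridlines: the x-axis gridline crossings are at x ∈ {0, 1}; every point of the y-axis in the box is on the curve.
(c) Assembling these constraints gives the stated polynomial.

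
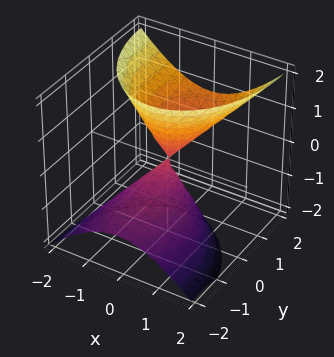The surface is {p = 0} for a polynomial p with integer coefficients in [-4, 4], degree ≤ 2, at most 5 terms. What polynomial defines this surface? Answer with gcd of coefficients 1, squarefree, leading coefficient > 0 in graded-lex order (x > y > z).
2*x^2 + y^2 - 2*y*z - z^2

deg p = 2. No degree-1 surface has this shape.
Reading off the gridlines: it meets the x-axis at x = 0 (among the integer gridlines); it meets the z-axis at z = 0 (among the integer gridlines); one y-axis crossing is at y = 0.
The integer polynomial consistent with all of this is the stated p.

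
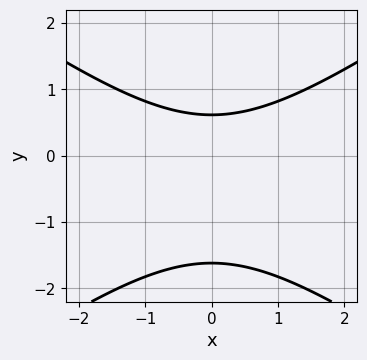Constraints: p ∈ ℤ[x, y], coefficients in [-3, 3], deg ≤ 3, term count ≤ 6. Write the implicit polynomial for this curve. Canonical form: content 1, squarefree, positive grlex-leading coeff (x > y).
(a) The degree is 2 — no degree-1 curve has this shape.
(b) Symmetries: mirror symmetry x ↦ −x ⇒ only even powers of x.
(c) Against the integer gridlines: the curve avoids every integer x-axis point in the box.
(d) Matching integer coefficients to the picture gives p.

x^2 - 2*y^2 - 2*y + 2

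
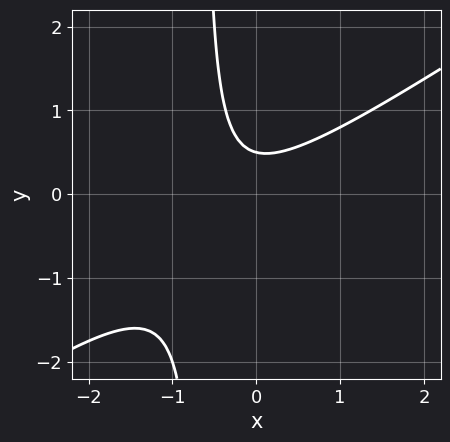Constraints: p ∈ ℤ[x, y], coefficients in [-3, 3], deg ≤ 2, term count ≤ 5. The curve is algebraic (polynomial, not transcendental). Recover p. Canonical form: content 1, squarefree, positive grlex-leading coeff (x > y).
1. deg p = 2.
2. Observable constraints: the curve avoids every integer x-axis point in the box.
3. Assembling these constraints gives the stated polynomial.

2*x^2 - 3*x*y + x - 2*y + 1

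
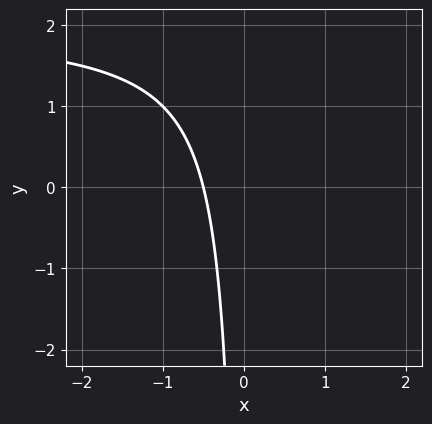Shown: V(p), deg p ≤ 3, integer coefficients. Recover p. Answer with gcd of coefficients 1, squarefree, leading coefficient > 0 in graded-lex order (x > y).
1. deg p = 2.
2. Checking where it meets the axes: it misses every integer gridline on the y-axis.
3. Assembling these constraints gives the stated polynomial.

x*y - 2*x - 1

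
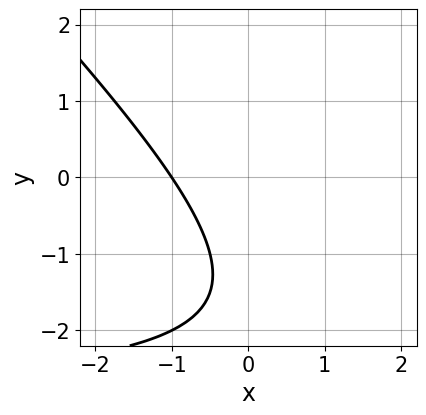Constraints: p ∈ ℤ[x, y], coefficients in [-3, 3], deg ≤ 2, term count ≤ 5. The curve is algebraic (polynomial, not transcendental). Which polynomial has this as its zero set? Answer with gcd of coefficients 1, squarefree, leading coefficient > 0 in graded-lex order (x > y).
x*y + y^2 + 3*x + 3*y + 3

1. deg p = 2. The shape is more complex than any degree-1 curve.
2. Checking where it meets the axes: it crosses the x-axis at the gridline x = -1; no y-intercept at any integer in the box.
3. Putting this together gives p.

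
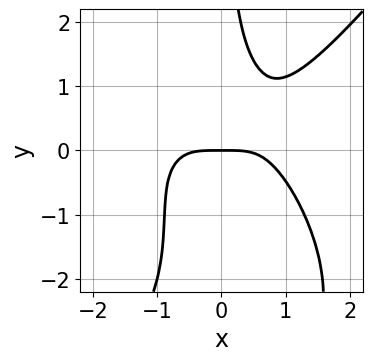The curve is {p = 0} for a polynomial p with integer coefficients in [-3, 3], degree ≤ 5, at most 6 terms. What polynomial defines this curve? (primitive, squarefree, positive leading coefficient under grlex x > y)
2*x^4 - x*y^3 - 3*x*y^2 + 3*y

(a) deg p = 4. A generic line meets the curve in up to 4 points.
(b) From the axis intercepts and sections: it crosses the y-axis at the gridline y = 0; it meets the x-axis at x = 0 (among the integer gridlines).
(c) The integer polynomial consistent with all of this is the stated p.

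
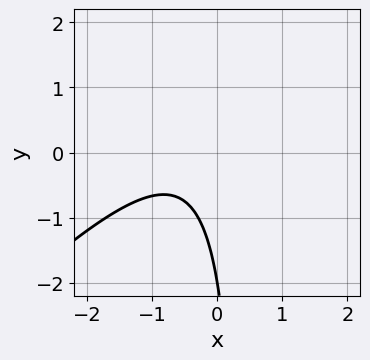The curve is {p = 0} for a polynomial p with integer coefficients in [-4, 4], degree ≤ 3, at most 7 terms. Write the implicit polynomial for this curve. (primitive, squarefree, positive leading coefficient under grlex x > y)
1. deg p = 2. A generic line meets the curve in up to 2 points.
2. Checking where it meets the axes: one y-axis crossing is at y = -2; the curve avoids every integer x-axis point in the box.
3. These observations pin down the coefficients.

2*x^2 - 2*x*y + 2*x + y + 2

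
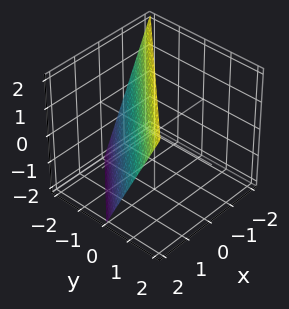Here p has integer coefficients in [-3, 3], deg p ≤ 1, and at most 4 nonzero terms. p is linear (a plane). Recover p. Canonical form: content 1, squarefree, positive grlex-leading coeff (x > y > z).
1. Degree: every cross-section is a straight line — this is a plane, so deg p = 1.
2. Reading off the gridlines: it meets the x-axis at x = 1 (among the integer gridlines); it crosses the z-axis at the gridline z = 2; one y-axis crossing is at y = -1.
3. Fitting integer coefficients to these (and the overall shape) gives p.

2*x - 2*y + z - 2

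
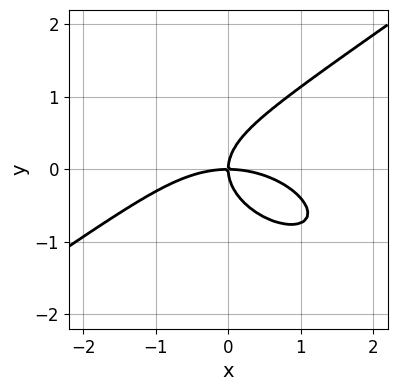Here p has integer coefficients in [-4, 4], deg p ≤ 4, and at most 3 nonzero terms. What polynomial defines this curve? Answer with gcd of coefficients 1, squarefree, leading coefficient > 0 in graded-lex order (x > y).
x^3 - 3*y^3 + 3*x*y

Degree: a generic line meets the curve in up to 3 points, so deg p = 3.
Reading off the gridlines: it crosses the x-axis at the gridline x = 0; it crosses the y-axis at the gridline y = 0.
Putting this together gives p.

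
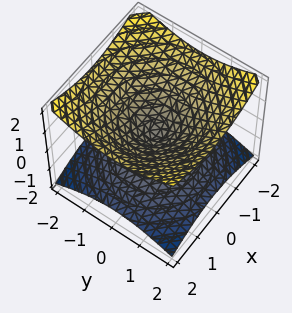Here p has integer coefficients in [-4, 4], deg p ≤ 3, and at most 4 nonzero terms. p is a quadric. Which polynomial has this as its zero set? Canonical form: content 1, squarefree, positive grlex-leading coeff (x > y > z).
x^2 + y^2 - 2*z^2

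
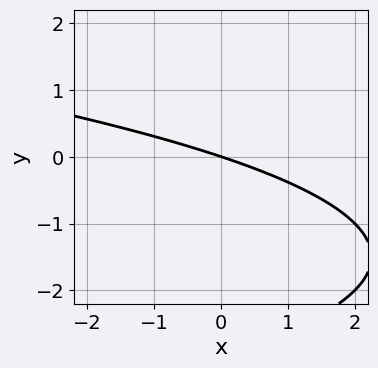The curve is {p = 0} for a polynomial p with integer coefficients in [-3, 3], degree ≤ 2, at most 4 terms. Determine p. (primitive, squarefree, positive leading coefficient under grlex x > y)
y^2 + x + 3*y

(a) deg p = 2. No degree-1 curve has this shape.
(b) Against the integer gridlines: one x-axis crossing is at x = 0; one y-axis crossing is at y = 0.
(c) The integer polynomial consistent with all of this is the stated p.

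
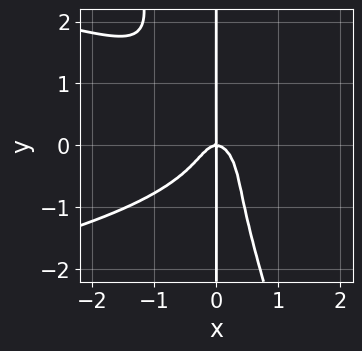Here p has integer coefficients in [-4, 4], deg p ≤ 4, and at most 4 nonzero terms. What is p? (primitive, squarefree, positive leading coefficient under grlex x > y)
1. deg p = 4. No degree-3 curve has this shape.
2. Checking where it meets the axes: every point of the y-axis in the box is on the curve; it meets the x-axis at x = 0 (among the integer gridlines).
3. Matching integer coefficients to the picture gives p.

3*x^2*y^2 + x*y^3 + 3*x^3 + x*y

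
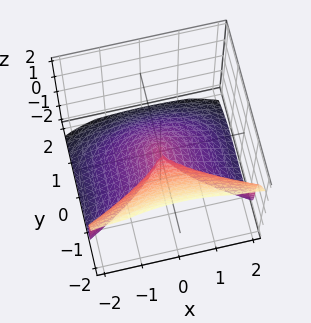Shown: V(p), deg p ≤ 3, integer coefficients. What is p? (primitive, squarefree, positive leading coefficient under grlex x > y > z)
Degree: the shape is more complex than any degree-2 surface, so deg p = 3.
From the visible intercepts: it crosses the y-axis at the gridline y = 0; it crosses the x-axis at the gridline x = 0; it crosses the z-axis at the gridline z = 0.
Putting this together gives p.

y^3 + z^3 + x^2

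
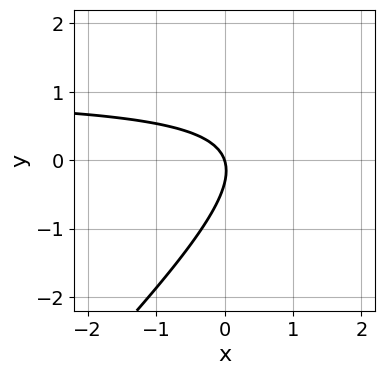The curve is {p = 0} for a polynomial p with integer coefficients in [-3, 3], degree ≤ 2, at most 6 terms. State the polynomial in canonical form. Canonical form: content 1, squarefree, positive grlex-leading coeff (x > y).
Degree: no degree-1 curve has this shape, so deg p = 2.
Reading off the gridlines: it crosses the y-axis at the gridline y = 0; one x-axis crossing is at x = 0.
Together with the visible shape, these determine p as stated.

3*x*y - 3*y^2 - 3*x - y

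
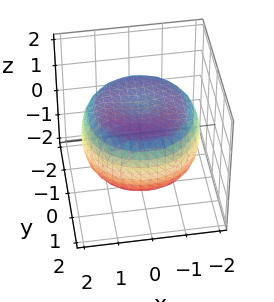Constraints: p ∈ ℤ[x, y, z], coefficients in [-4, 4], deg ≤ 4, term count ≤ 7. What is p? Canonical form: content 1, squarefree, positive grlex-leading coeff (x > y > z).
Degree: a generic line meets the surface in up to 4 points, so deg p = 4.
Symmetries: rotational symmetry about the z-axis ⇒ p depends on x, y only through x² + y².
Reading off the gridlines: a circular section at z = 0 has radius between 1 and 2; the z-axis gridline crossings are at z ∈ {-1, 1}.
Putting this together gives p.

x^4 + 2*x^2*y^2 + y^4 - 2*x^2 - 2*y^2 + 3*z^2 - 3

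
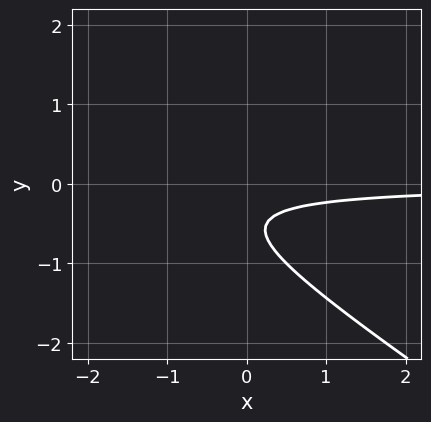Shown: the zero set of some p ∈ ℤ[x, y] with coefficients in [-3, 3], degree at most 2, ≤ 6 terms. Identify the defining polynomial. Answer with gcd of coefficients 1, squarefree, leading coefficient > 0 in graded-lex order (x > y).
2*x*y + 3*y^2 + 3*y + 1

deg p = 2. The shape is more complex than any degree-1 curve.
Observable constraints: the curve avoids every integer x-axis point in the box; the curve avoids every integer y-axis point in the box.
Matching integer coefficients to the picture gives p.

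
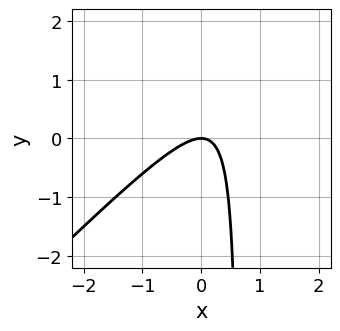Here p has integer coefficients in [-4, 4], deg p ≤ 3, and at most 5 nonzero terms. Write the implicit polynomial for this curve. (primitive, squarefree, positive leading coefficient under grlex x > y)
First, the degree is 2 — no degree-1 curve has this shape.
Next, against the integer gridlines: it meets the x-axis at x = 0 (among the integer gridlines); it crosses the y-axis at the gridline y = 0.
Finally, assembling these constraints gives the stated polynomial.

3*x^2 - 3*x*y + 2*y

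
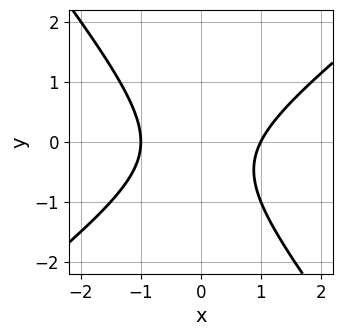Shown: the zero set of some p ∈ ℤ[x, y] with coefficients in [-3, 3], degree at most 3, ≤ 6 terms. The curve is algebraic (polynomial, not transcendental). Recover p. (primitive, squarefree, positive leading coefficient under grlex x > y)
The degree is 2 — a generic line meets the curve in up to 2 points.
Checking where it meets the axes: the curve avoids every integer y-axis point in the box; the x-axis gridline crossings are at x ∈ {-1, 1}.
Assembling these constraints gives the stated polynomial.

2*x^2 - x*y - 2*y^2 - y - 2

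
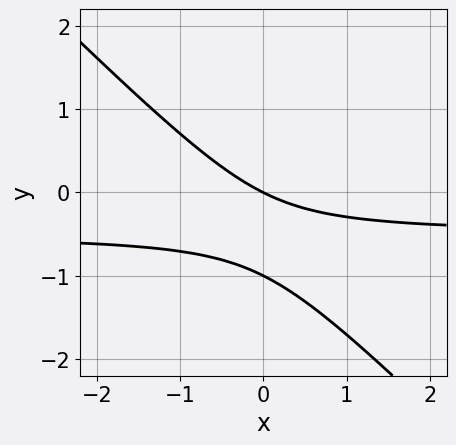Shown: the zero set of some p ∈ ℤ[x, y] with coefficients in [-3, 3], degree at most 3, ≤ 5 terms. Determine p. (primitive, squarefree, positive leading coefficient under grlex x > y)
2*x*y + 2*y^2 + x + 2*y

1. The degree is 2 — a generic line meets the curve in up to 2 points.
2. Observable constraints: it meets the x-axis at x = 0 (among the integer gridlines); among the integer gridlines, it crosses the y-axis at y ∈ {-1, 0}.
3. Putting this together gives p.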